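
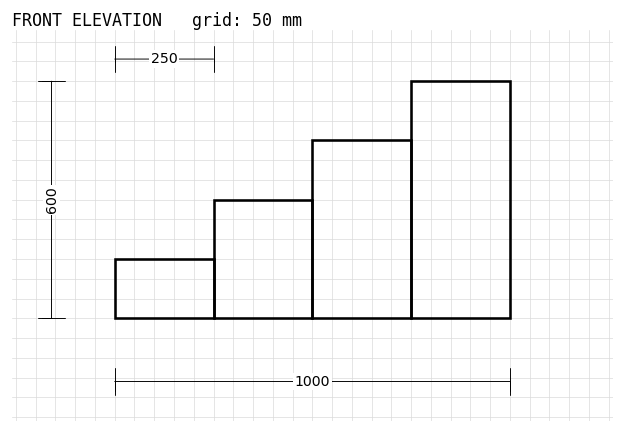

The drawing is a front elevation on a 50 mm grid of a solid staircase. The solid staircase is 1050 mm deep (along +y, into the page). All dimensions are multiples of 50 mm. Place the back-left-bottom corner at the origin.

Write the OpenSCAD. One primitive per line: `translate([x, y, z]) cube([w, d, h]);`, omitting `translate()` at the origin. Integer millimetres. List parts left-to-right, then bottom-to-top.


cube([250, 1050, 150]);
translate([250, 0, 0]) cube([250, 1050, 300]);
translate([500, 0, 0]) cube([250, 1050, 450]);
translate([750, 0, 0]) cube([250, 1050, 600]);


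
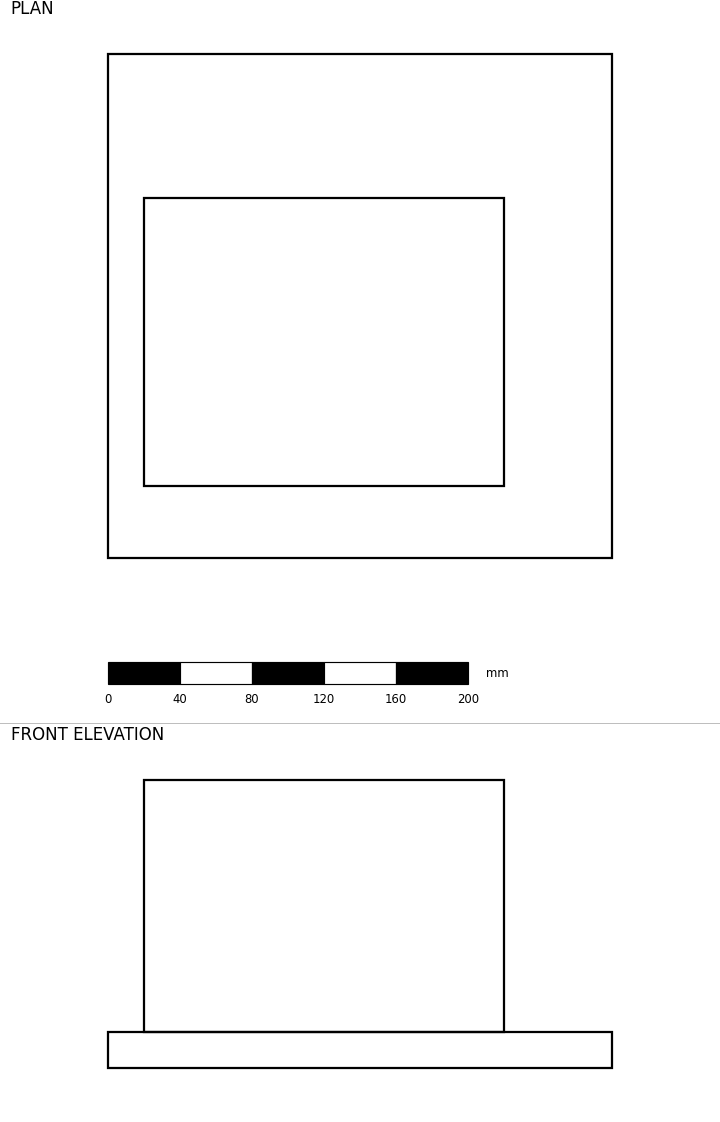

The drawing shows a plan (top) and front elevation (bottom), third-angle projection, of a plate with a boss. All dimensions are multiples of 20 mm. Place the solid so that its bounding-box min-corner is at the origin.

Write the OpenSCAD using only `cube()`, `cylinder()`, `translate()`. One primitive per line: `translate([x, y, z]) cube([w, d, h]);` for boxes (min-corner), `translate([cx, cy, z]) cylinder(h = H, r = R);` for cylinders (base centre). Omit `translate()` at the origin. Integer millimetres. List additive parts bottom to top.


cube([280, 280, 20]);
translate([20, 40, 20]) cube([200, 160, 140]);


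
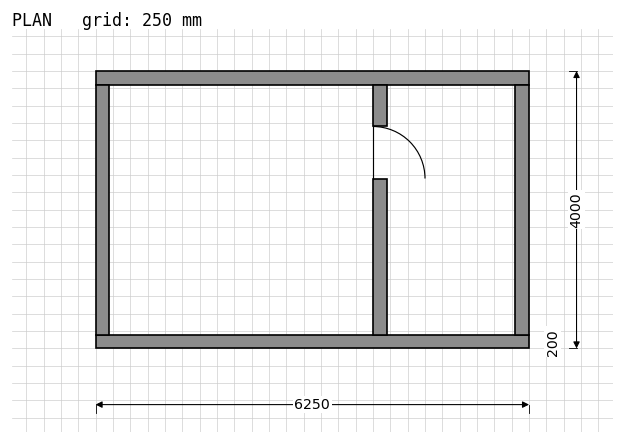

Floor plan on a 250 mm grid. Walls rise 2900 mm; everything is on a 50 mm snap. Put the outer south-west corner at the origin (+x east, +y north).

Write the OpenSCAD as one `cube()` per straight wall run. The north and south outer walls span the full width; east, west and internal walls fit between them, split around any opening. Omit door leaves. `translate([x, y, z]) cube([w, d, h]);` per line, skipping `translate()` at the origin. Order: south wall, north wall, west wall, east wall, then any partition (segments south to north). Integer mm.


cube([6250, 200, 2900]);
translate([0, 3800, 0]) cube([6250, 200, 2900]);
translate([0, 200, 0]) cube([200, 3600, 2900]);
translate([6050, 200, 0]) cube([200, 3600, 2900]);
translate([4000, 200, 0]) cube([200, 2250, 2900]);
translate([4000, 3200, 0]) cube([200, 600, 2900]);


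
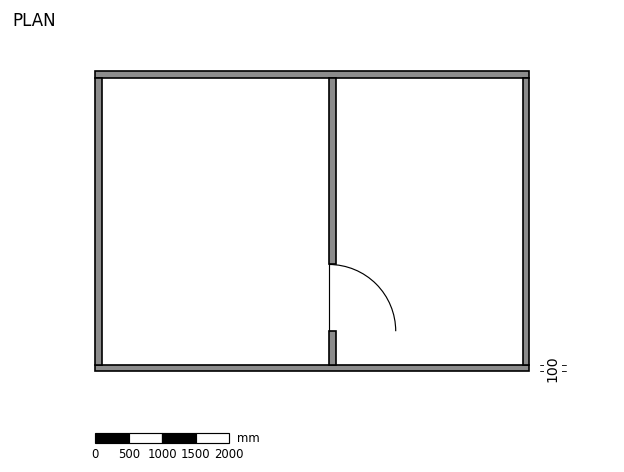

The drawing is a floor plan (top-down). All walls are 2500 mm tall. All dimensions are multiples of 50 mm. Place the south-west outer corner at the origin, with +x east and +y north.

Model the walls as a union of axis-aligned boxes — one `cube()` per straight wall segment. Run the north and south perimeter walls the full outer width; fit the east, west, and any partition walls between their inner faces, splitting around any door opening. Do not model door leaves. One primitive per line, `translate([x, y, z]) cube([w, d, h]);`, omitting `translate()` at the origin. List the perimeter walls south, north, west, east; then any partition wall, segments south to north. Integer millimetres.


cube([6500, 100, 2500]);
translate([0, 4400, 0]) cube([6500, 100, 2500]);
translate([0, 100, 0]) cube([100, 4300, 2500]);
translate([6400, 100, 0]) cube([100, 4300, 2500]);
translate([3500, 100, 0]) cube([100, 500, 2500]);
translate([3500, 1600, 0]) cube([100, 2800, 2500]);


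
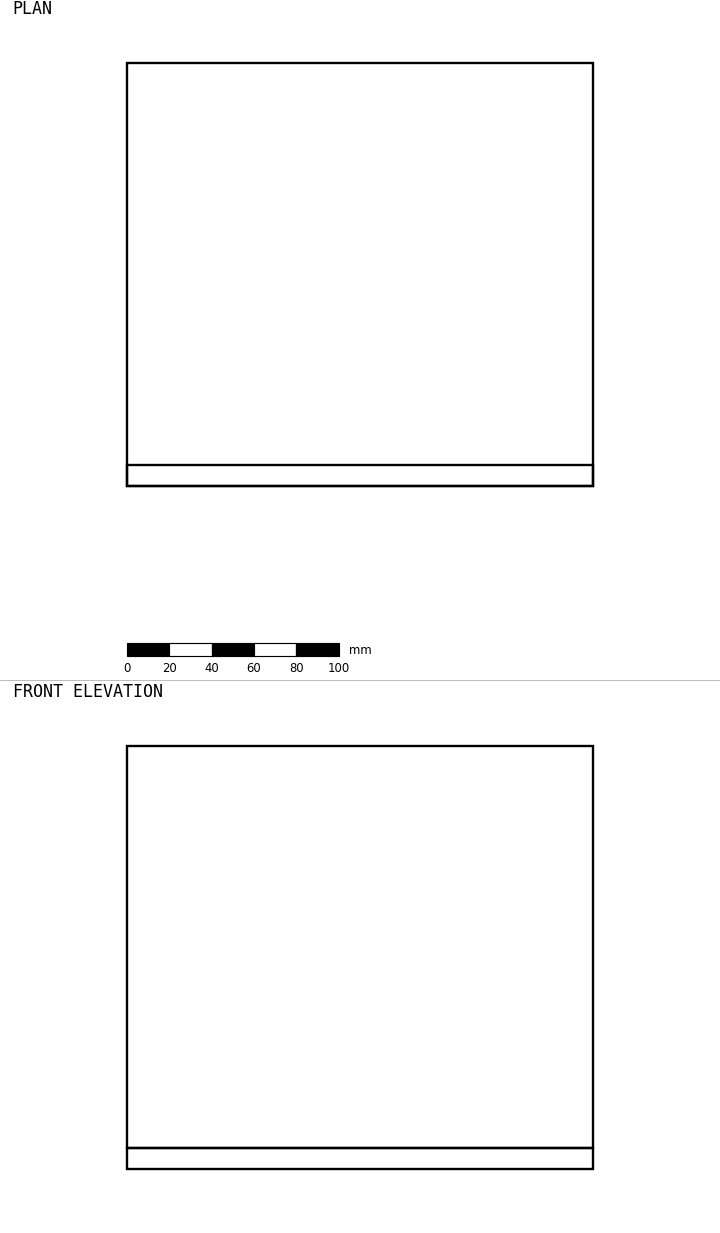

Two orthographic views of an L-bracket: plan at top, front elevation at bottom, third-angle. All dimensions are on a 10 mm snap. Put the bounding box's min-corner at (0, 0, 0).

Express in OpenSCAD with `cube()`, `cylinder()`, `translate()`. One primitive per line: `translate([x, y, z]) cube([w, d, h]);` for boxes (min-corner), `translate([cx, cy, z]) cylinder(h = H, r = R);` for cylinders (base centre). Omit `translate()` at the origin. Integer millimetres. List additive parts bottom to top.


cube([220, 200, 10]);
translate([0, 0, 10]) cube([220, 10, 190]);


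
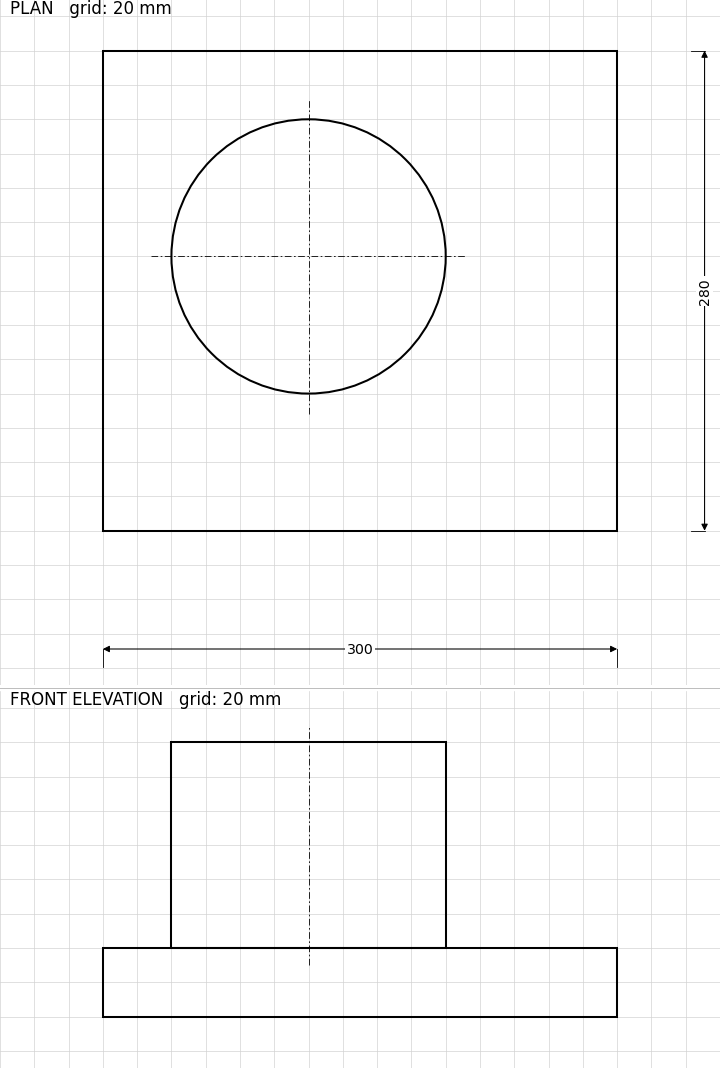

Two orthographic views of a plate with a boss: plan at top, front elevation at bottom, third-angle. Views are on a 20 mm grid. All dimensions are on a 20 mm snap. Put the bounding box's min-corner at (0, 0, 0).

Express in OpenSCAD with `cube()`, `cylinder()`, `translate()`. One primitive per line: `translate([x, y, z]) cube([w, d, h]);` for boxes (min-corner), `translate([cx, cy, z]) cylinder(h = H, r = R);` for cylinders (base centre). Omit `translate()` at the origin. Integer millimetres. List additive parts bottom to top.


cube([300, 280, 40]);
translate([120, 160, 40]) cylinder(h = 120, r = 80);


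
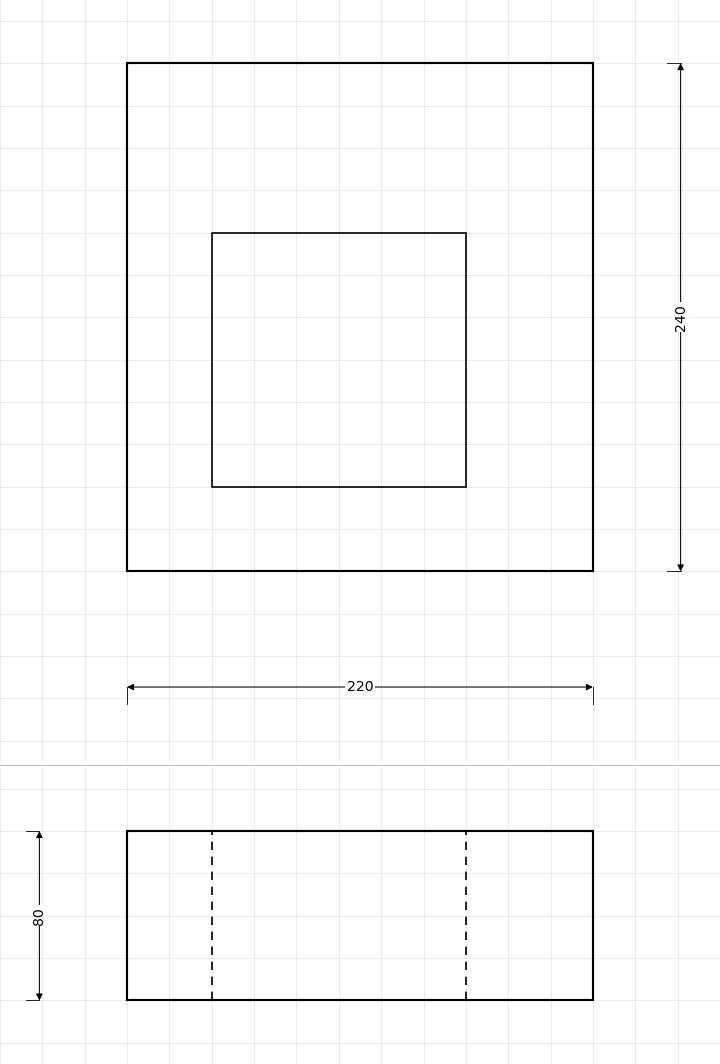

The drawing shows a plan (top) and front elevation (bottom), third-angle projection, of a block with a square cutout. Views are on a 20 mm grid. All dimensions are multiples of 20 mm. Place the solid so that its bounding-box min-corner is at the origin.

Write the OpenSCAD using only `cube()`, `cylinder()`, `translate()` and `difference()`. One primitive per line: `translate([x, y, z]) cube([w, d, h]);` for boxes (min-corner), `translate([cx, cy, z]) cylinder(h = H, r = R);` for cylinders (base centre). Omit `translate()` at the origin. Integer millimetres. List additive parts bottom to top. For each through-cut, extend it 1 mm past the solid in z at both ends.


difference() {
  cube([220, 240, 80]);
  translate([40, 40, -1]) cube([120, 120, 82]);
}


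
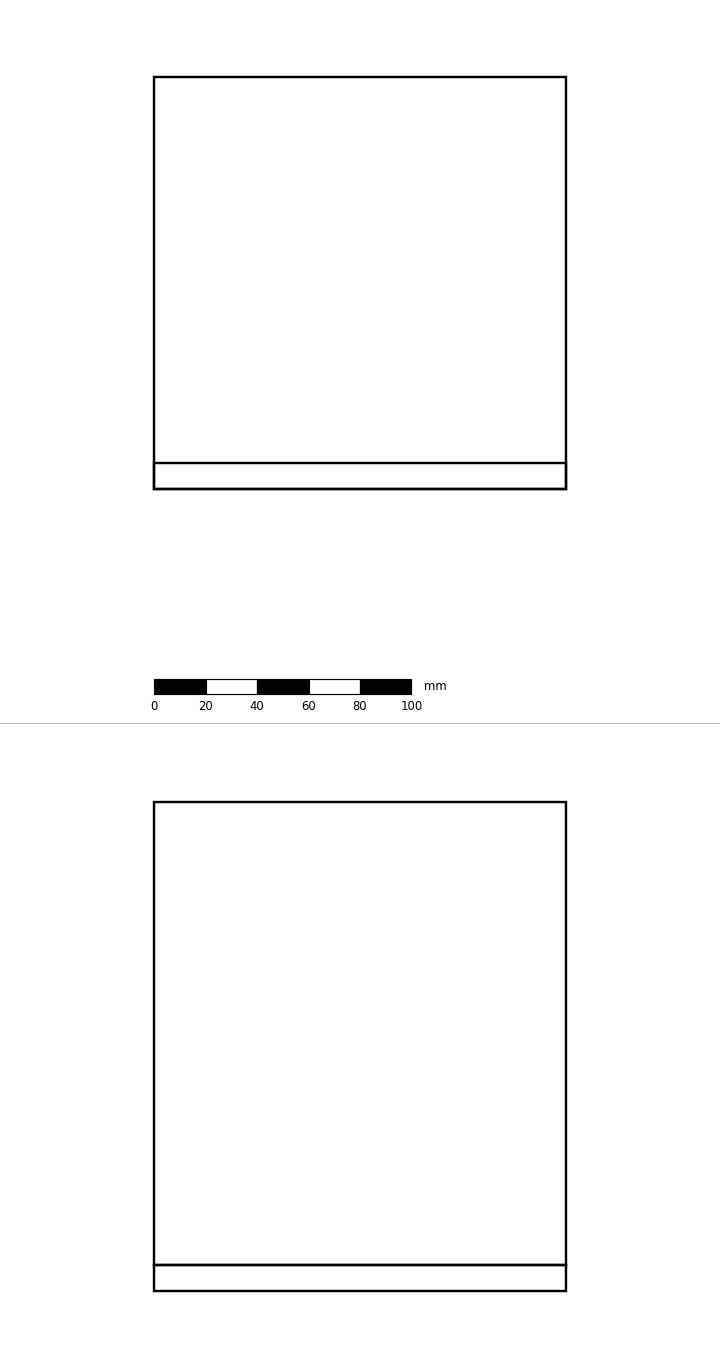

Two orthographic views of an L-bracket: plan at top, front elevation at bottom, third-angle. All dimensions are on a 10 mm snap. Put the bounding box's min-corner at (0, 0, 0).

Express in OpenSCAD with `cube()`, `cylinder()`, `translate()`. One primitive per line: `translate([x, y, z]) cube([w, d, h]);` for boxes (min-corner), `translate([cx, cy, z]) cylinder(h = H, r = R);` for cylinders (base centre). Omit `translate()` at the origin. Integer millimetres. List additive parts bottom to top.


cube([160, 160, 10]);
translate([0, 0, 10]) cube([160, 10, 180]);


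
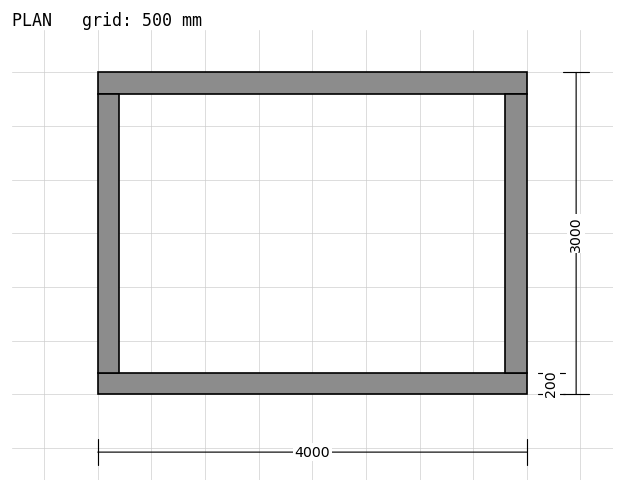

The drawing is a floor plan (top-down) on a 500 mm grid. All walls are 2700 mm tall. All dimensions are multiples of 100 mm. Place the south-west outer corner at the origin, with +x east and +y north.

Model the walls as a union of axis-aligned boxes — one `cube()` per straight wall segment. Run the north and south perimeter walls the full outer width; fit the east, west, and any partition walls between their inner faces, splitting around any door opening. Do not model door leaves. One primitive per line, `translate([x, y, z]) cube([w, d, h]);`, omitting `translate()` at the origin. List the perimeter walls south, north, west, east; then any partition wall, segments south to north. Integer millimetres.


cube([4000, 200, 2700]);
translate([0, 2800, 0]) cube([4000, 200, 2700]);
translate([0, 200, 0]) cube([200, 2600, 2700]);
translate([3800, 200, 0]) cube([200, 2600, 2700]);


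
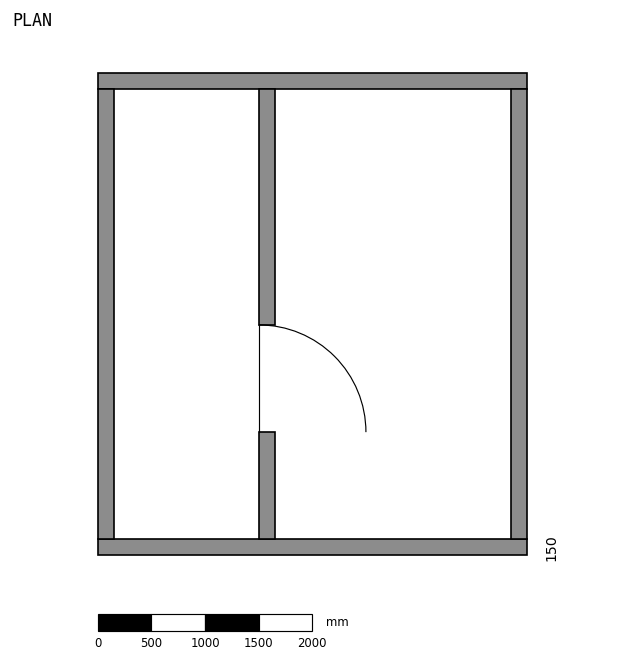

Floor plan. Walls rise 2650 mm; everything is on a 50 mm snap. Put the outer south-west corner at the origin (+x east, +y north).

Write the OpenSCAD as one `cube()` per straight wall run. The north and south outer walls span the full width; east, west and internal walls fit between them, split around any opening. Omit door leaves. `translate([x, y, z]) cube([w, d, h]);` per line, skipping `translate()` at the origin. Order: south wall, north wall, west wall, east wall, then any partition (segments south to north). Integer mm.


cube([4000, 150, 2650]);
translate([0, 4350, 0]) cube([4000, 150, 2650]);
translate([0, 150, 0]) cube([150, 4200, 2650]);
translate([3850, 150, 0]) cube([150, 4200, 2650]);
translate([1500, 150, 0]) cube([150, 1000, 2650]);
translate([1500, 2150, 0]) cube([150, 2200, 2650]);


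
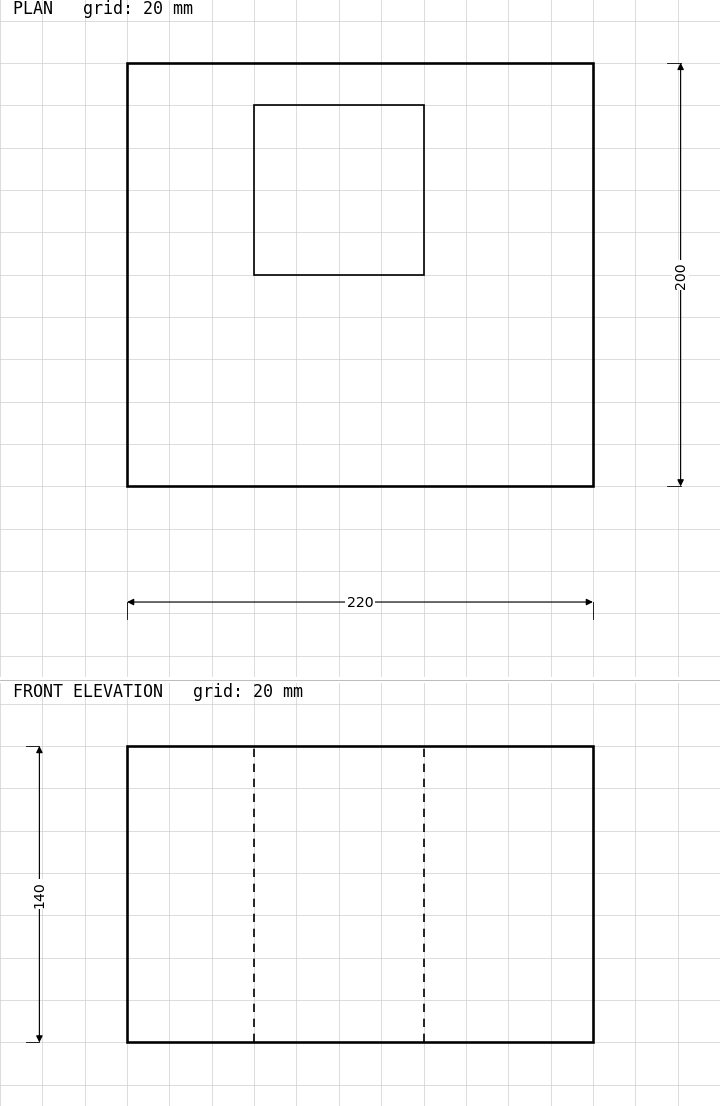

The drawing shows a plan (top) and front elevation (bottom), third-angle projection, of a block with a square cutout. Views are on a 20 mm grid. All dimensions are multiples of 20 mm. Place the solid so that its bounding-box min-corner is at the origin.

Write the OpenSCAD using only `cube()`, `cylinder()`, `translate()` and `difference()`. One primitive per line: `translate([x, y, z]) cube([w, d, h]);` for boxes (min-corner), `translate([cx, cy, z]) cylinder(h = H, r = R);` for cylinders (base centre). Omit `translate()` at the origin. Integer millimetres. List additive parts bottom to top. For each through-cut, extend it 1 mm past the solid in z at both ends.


difference() {
  cube([220, 200, 140]);
  translate([60, 100, -1]) cube([80, 80, 142]);
}


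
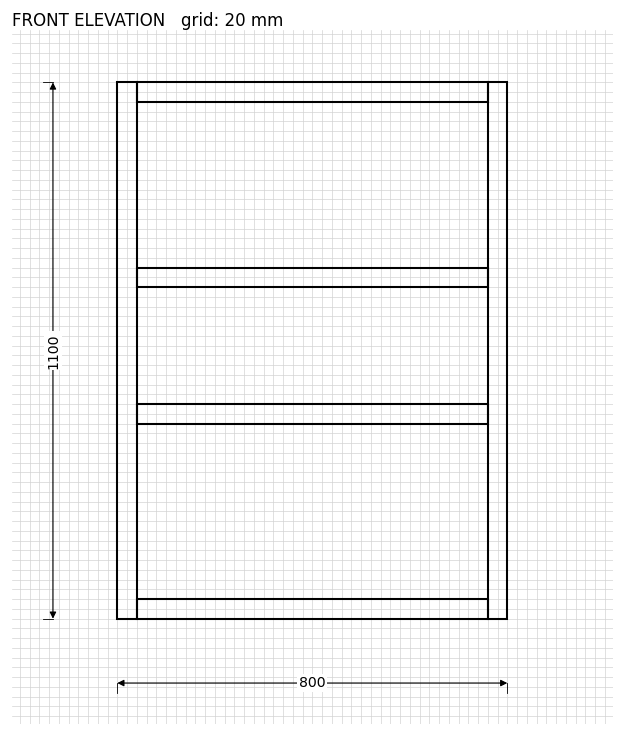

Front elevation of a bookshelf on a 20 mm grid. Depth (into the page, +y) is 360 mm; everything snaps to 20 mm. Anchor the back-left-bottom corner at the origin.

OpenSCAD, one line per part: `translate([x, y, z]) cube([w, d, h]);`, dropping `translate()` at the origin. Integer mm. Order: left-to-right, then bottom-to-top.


cube([40, 360, 1100]);
translate([40, 0, 0]) cube([720, 360, 40]);
translate([40, 0, 400]) cube([720, 360, 40]);
translate([40, 0, 680]) cube([720, 360, 40]);
translate([40, 0, 1060]) cube([720, 360, 40]);
translate([760, 0, 0]) cube([40, 360, 1100]);


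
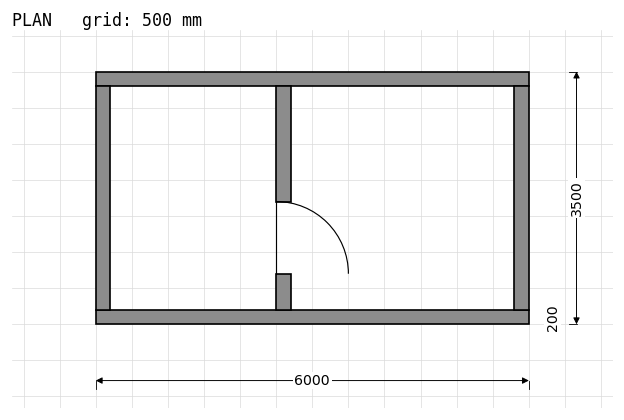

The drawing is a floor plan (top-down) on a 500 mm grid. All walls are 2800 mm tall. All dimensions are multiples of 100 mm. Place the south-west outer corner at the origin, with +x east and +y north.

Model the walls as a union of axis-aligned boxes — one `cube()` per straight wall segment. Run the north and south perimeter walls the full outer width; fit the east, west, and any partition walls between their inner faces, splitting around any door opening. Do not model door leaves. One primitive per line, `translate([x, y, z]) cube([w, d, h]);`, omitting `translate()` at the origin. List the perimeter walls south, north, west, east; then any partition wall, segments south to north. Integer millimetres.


cube([6000, 200, 2800]);
translate([0, 3300, 0]) cube([6000, 200, 2800]);
translate([0, 200, 0]) cube([200, 3100, 2800]);
translate([5800, 200, 0]) cube([200, 3100, 2800]);
translate([2500, 200, 0]) cube([200, 500, 2800]);
translate([2500, 1700, 0]) cube([200, 1600, 2800]);


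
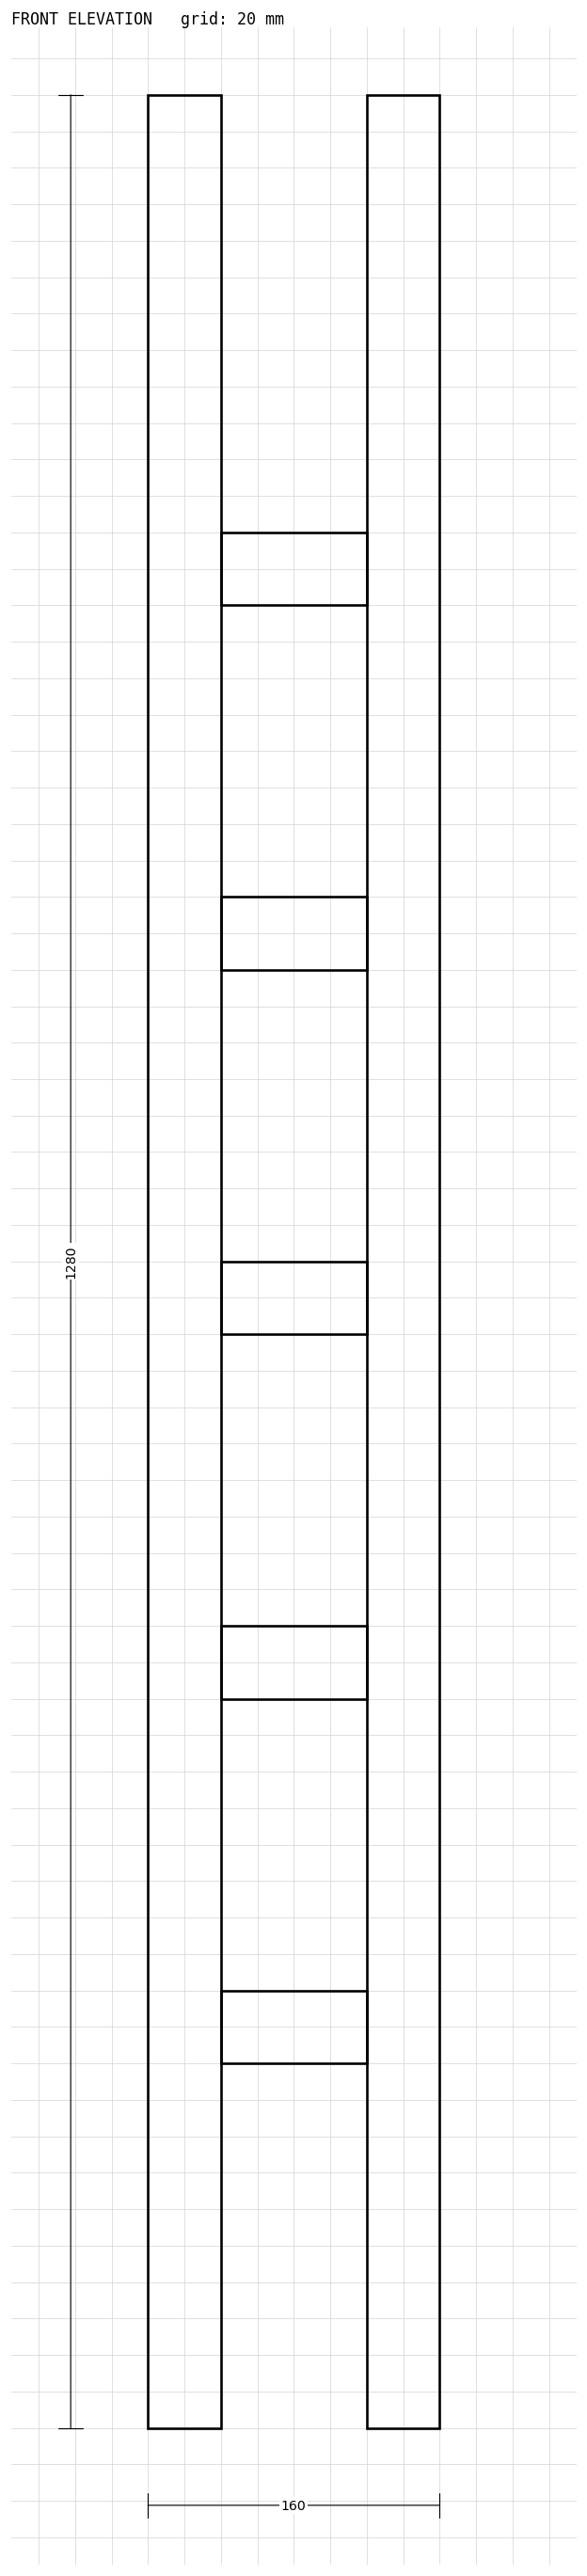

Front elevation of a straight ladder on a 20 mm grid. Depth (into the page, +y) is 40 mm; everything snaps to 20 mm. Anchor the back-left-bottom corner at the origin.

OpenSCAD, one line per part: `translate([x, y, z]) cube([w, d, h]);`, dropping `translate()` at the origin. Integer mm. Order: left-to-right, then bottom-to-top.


cube([40, 40, 1280]);
translate([40, 0, 200]) cube([80, 40, 40]);
translate([40, 0, 400]) cube([80, 40, 40]);
translate([40, 0, 600]) cube([80, 40, 40]);
translate([40, 0, 800]) cube([80, 40, 40]);
translate([40, 0, 1000]) cube([80, 40, 40]);
translate([120, 0, 0]) cube([40, 40, 1280]);


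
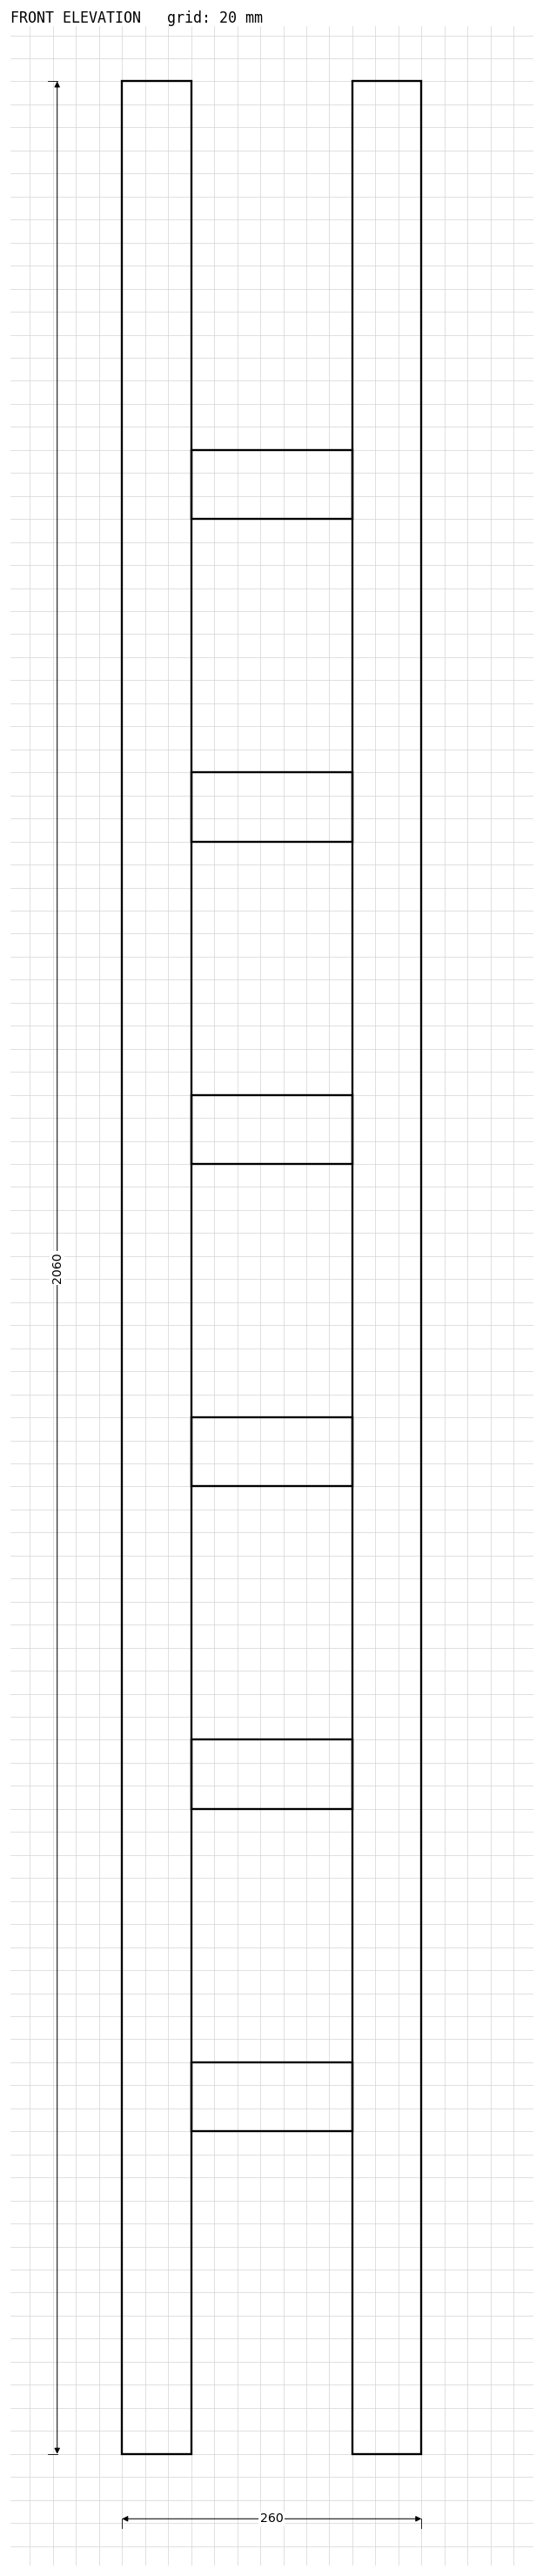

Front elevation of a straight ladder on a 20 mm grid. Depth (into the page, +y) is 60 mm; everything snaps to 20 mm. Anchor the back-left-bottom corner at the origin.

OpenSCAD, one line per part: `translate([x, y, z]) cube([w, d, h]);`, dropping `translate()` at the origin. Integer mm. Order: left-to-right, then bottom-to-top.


cube([60, 60, 2060]);
translate([60, 0, 280]) cube([140, 60, 60]);
translate([60, 0, 560]) cube([140, 60, 60]);
translate([60, 0, 840]) cube([140, 60, 60]);
translate([60, 0, 1120]) cube([140, 60, 60]);
translate([60, 0, 1400]) cube([140, 60, 60]);
translate([60, 0, 1680]) cube([140, 60, 60]);
translate([200, 0, 0]) cube([60, 60, 2060]);


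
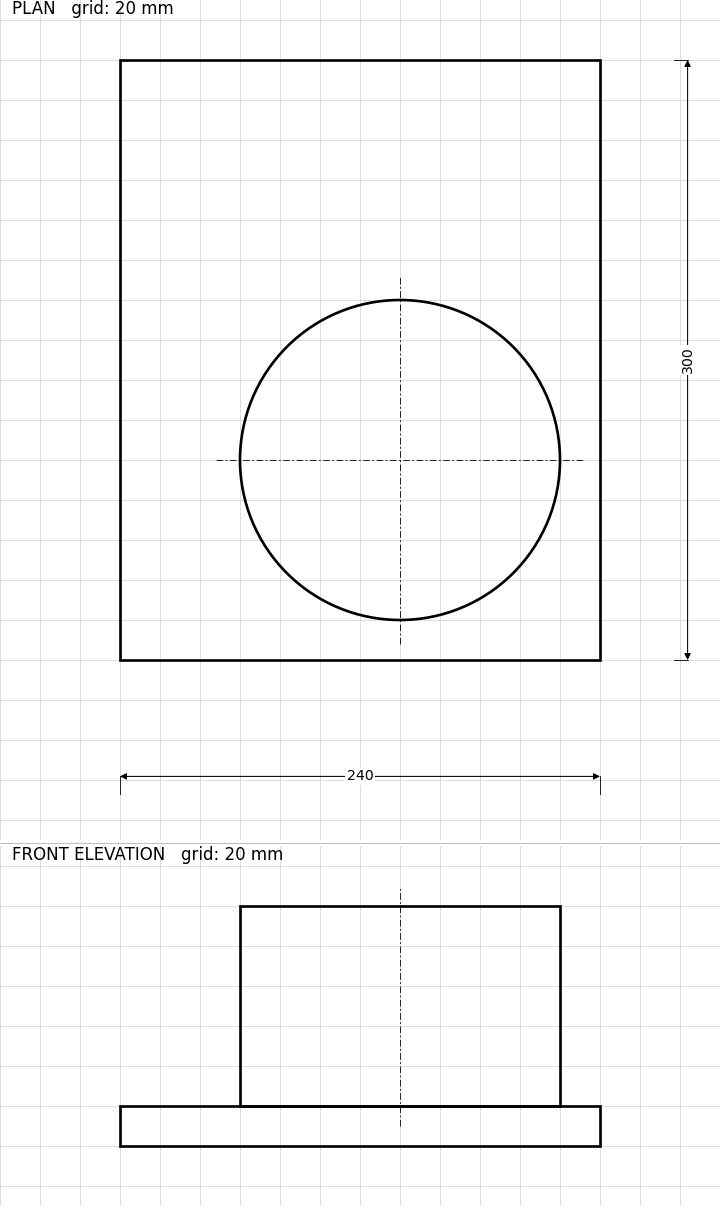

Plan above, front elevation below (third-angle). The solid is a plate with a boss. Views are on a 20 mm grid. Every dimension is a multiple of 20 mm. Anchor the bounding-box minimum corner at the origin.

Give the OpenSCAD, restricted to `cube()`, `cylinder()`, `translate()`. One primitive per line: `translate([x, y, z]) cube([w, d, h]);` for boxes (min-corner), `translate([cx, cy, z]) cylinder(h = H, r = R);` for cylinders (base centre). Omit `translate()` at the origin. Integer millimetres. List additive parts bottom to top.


cube([240, 300, 20]);
translate([140, 100, 20]) cylinder(h = 100, r = 80);


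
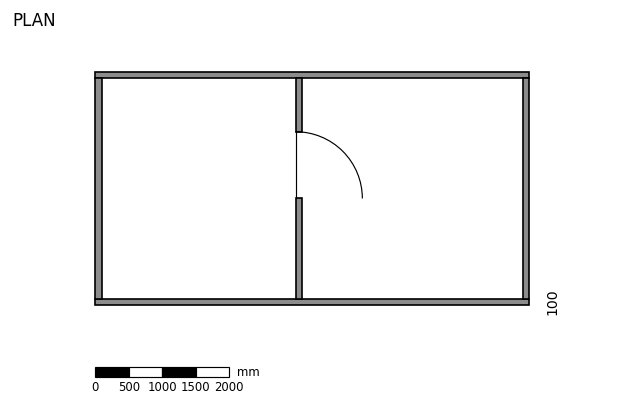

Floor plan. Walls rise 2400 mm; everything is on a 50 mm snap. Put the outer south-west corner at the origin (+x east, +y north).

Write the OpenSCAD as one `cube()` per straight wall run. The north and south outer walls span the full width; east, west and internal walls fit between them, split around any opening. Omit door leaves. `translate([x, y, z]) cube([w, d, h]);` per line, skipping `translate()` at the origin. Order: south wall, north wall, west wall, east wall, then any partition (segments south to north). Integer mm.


cube([6500, 100, 2400]);
translate([0, 3400, 0]) cube([6500, 100, 2400]);
translate([0, 100, 0]) cube([100, 3300, 2400]);
translate([6400, 100, 0]) cube([100, 3300, 2400]);
translate([3000, 100, 0]) cube([100, 1500, 2400]);
translate([3000, 2600, 0]) cube([100, 800, 2400]);


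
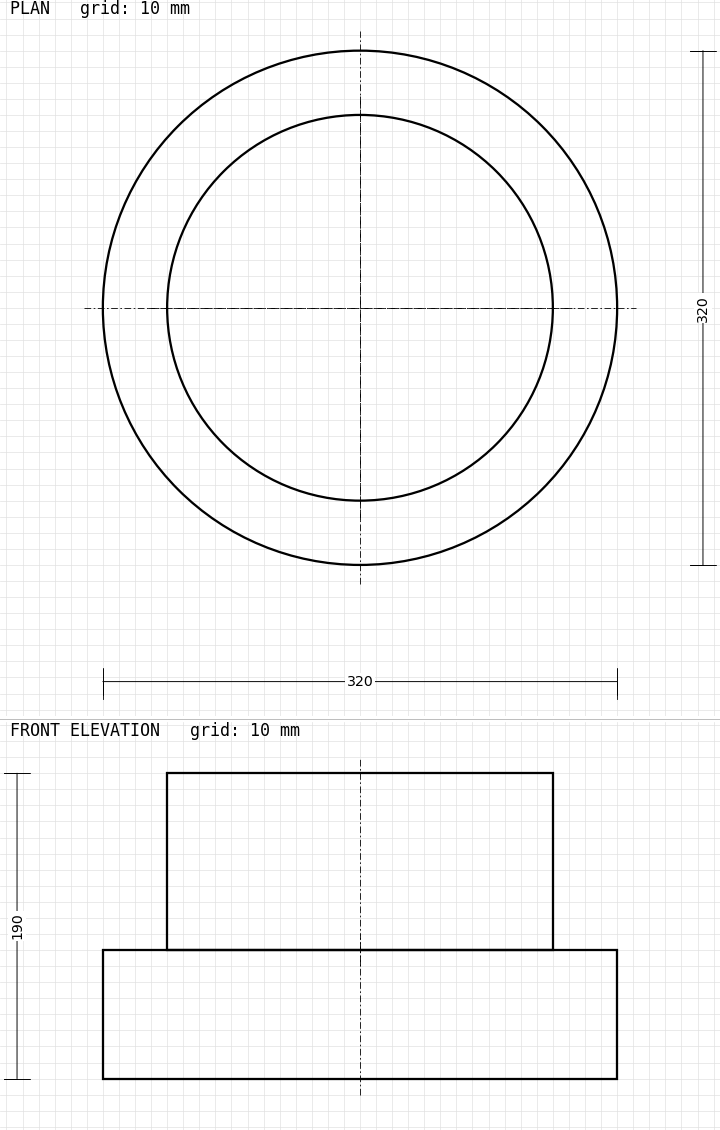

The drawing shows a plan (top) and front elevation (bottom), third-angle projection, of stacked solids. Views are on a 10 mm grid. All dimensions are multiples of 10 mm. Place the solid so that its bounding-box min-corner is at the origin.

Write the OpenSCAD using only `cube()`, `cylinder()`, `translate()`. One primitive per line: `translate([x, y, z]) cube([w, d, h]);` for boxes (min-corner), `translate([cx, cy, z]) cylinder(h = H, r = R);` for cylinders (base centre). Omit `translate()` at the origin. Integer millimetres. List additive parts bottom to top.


translate([160, 160, 0]) cylinder(h = 80, r = 160);
translate([160, 160, 80]) cylinder(h = 110, r = 120);


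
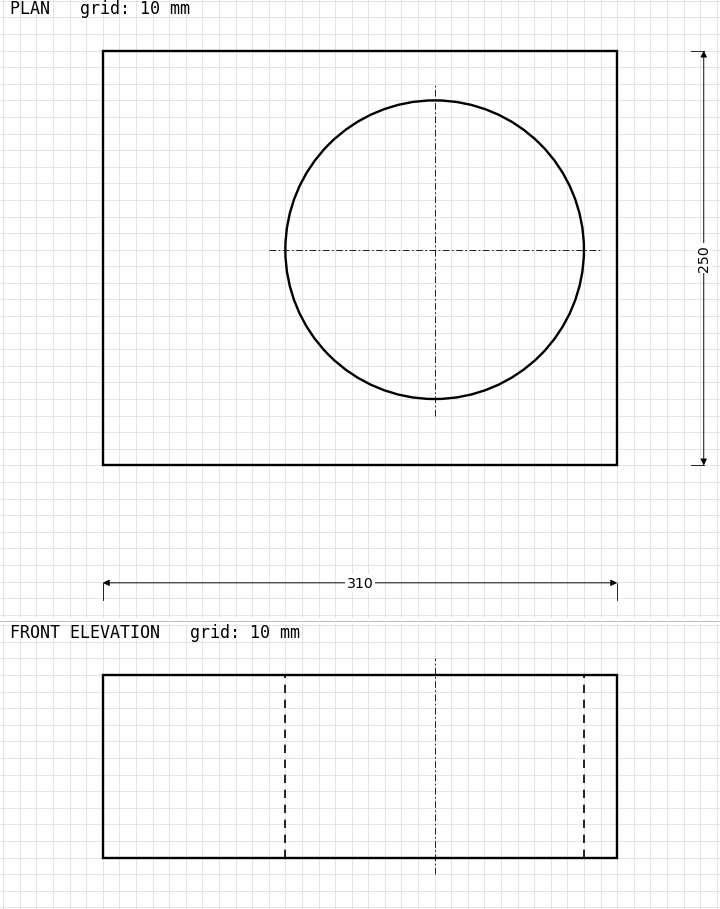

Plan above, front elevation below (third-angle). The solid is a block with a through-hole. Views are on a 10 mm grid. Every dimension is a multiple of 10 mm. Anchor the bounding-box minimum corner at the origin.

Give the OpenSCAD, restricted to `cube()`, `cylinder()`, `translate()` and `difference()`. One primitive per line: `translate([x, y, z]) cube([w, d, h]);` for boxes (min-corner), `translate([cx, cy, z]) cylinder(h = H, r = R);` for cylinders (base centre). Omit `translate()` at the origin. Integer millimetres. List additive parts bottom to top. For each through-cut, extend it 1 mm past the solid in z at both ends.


difference() {
  cube([310, 250, 110]);
  translate([200, 130, -1]) cylinder(h = 112, r = 90);
}


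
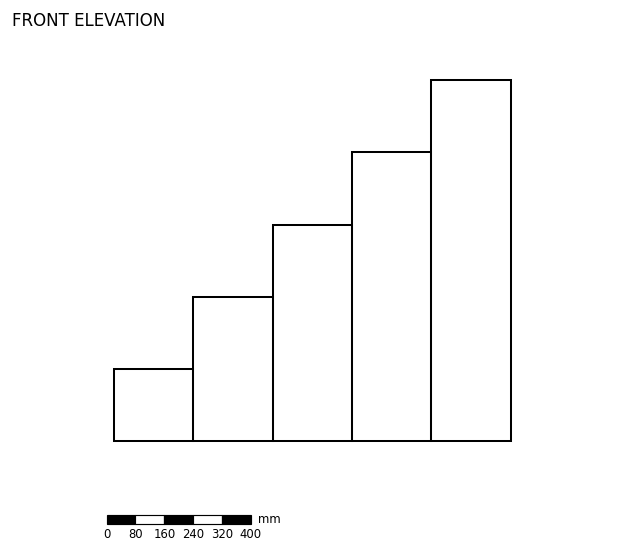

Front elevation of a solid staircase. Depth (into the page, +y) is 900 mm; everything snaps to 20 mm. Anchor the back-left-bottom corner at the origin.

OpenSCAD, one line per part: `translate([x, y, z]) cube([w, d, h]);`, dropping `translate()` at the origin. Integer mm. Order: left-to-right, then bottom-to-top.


cube([220, 900, 200]);
translate([220, 0, 0]) cube([220, 900, 400]);
translate([440, 0, 0]) cube([220, 900, 600]);
translate([660, 0, 0]) cube([220, 900, 800]);
translate([880, 0, 0]) cube([220, 900, 1000]);


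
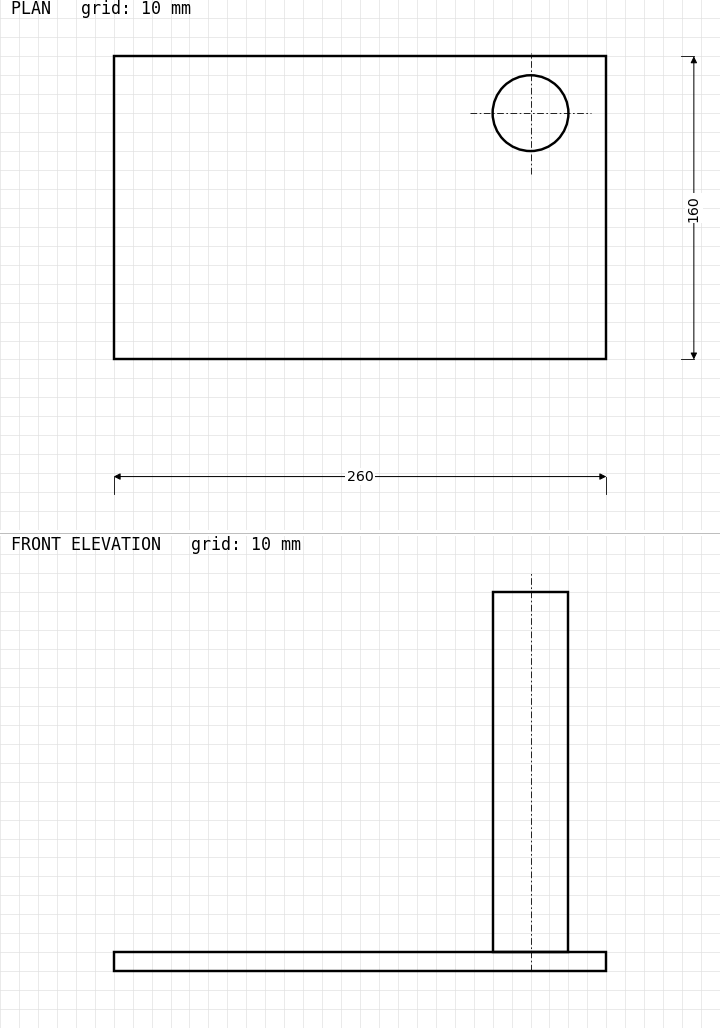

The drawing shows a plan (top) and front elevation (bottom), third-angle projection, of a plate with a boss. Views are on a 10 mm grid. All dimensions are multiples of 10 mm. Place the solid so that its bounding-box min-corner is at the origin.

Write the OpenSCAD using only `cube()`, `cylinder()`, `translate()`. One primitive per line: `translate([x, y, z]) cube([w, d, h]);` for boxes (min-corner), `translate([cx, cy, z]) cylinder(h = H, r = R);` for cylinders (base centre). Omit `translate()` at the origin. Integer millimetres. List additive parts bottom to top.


cube([260, 160, 10]);
translate([220, 130, 10]) cylinder(h = 190, r = 20);


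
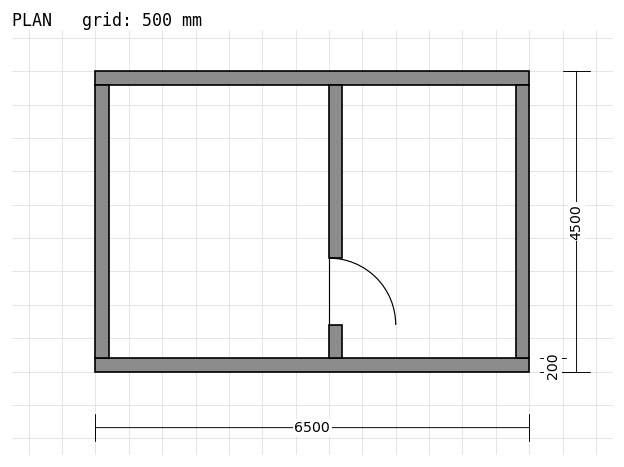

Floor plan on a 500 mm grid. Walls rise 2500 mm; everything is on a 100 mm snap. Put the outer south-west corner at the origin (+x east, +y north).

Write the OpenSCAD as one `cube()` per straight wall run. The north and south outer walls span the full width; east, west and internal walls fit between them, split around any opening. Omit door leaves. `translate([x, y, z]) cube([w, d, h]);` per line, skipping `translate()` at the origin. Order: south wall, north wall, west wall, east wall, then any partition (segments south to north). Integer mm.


cube([6500, 200, 2500]);
translate([0, 4300, 0]) cube([6500, 200, 2500]);
translate([0, 200, 0]) cube([200, 4100, 2500]);
translate([6300, 200, 0]) cube([200, 4100, 2500]);
translate([3500, 200, 0]) cube([200, 500, 2500]);
translate([3500, 1700, 0]) cube([200, 2600, 2500]);


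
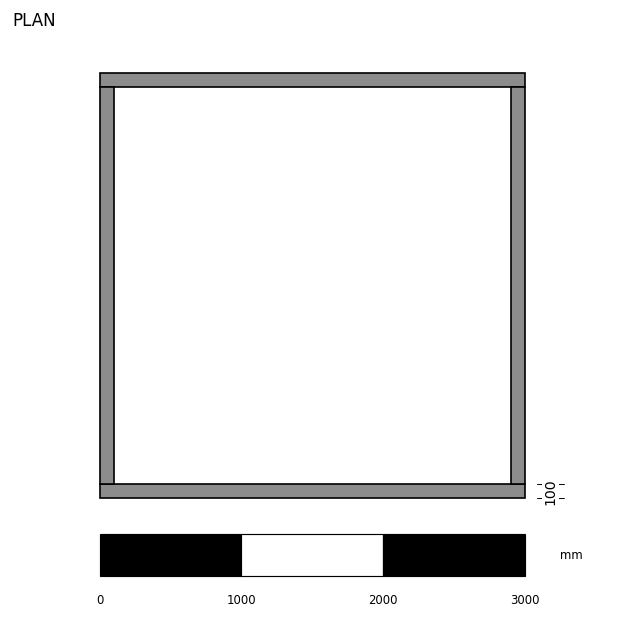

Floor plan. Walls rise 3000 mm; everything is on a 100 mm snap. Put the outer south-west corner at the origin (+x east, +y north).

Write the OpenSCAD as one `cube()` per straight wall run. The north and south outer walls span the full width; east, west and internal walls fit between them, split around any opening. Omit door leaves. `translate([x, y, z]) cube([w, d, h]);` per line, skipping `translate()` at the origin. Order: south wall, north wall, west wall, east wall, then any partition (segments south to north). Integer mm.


cube([3000, 100, 3000]);
translate([0, 2900, 0]) cube([3000, 100, 3000]);
translate([0, 100, 0]) cube([100, 2800, 3000]);
translate([2900, 100, 0]) cube([100, 2800, 3000]);


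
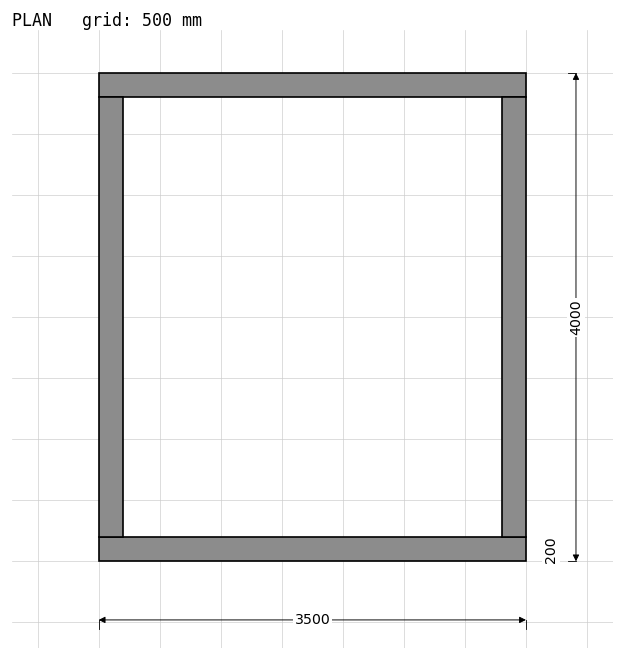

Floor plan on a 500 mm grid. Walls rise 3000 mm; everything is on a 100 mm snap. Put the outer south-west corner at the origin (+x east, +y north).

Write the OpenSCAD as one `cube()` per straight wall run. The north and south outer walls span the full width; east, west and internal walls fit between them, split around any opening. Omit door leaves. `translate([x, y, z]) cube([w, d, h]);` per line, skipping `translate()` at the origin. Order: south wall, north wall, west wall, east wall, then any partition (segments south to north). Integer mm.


cube([3500, 200, 3000]);
translate([0, 3800, 0]) cube([3500, 200, 3000]);
translate([0, 200, 0]) cube([200, 3600, 3000]);
translate([3300, 200, 0]) cube([200, 3600, 3000]);


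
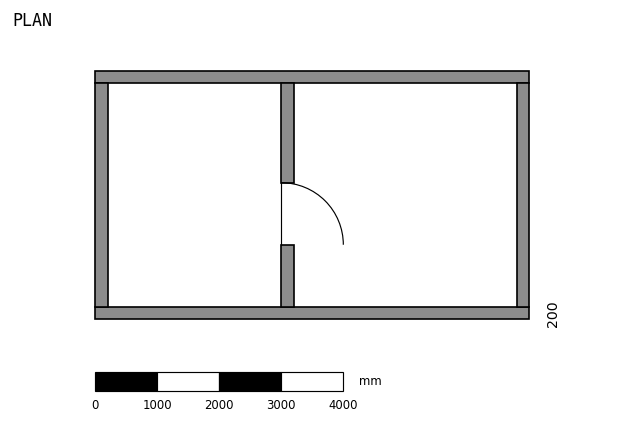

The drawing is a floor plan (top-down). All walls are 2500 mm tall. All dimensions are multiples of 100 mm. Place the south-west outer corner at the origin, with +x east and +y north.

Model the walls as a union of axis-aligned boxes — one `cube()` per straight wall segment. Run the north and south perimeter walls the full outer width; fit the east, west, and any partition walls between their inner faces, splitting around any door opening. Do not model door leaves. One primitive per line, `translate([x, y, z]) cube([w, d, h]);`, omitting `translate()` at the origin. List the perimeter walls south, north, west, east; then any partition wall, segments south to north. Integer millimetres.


cube([7000, 200, 2500]);
translate([0, 3800, 0]) cube([7000, 200, 2500]);
translate([0, 200, 0]) cube([200, 3600, 2500]);
translate([6800, 200, 0]) cube([200, 3600, 2500]);
translate([3000, 200, 0]) cube([200, 1000, 2500]);
translate([3000, 2200, 0]) cube([200, 1600, 2500]);


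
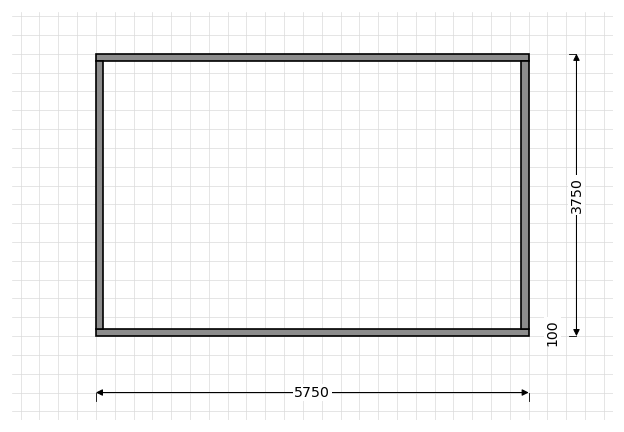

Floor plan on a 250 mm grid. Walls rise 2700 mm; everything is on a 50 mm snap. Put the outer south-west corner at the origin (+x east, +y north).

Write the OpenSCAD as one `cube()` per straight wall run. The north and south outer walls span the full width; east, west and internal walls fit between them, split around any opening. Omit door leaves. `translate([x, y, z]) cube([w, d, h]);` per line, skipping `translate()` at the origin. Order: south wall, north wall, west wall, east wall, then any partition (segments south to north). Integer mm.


cube([5750, 100, 2700]);
translate([0, 3650, 0]) cube([5750, 100, 2700]);
translate([0, 100, 0]) cube([100, 3550, 2700]);
translate([5650, 100, 0]) cube([100, 3550, 2700]);


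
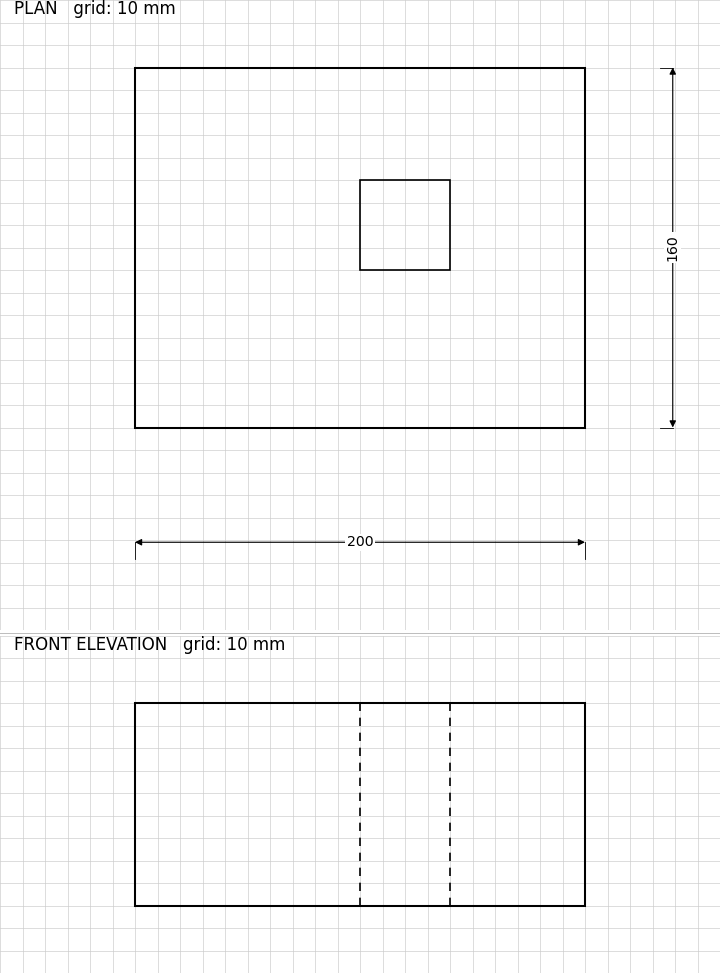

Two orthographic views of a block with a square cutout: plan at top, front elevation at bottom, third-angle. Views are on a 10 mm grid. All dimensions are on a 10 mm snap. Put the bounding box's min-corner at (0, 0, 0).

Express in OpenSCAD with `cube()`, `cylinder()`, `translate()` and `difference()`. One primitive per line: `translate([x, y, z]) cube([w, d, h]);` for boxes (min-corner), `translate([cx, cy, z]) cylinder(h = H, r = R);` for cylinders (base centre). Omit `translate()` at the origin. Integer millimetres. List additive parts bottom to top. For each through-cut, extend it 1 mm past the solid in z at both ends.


difference() {
  cube([200, 160, 90]);
  translate([100, 70, -1]) cube([40, 40, 92]);
}


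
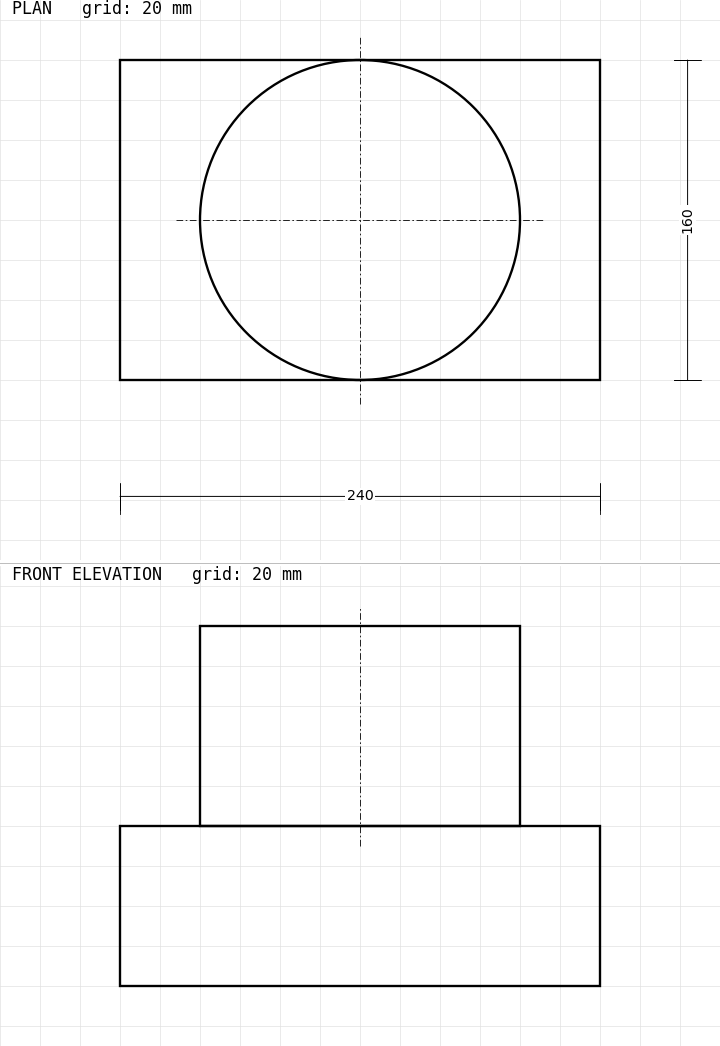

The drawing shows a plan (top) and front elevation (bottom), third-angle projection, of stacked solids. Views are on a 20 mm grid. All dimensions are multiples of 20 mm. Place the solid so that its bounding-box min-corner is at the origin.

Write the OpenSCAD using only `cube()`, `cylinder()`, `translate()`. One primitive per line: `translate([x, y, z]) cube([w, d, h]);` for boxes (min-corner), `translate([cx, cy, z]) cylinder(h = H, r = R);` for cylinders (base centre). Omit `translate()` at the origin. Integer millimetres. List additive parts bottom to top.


cube([240, 160, 80]);
translate([120, 80, 80]) cylinder(h = 100, r = 80);


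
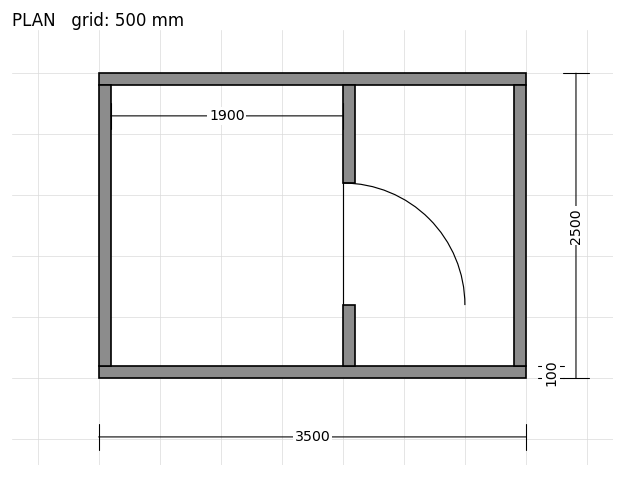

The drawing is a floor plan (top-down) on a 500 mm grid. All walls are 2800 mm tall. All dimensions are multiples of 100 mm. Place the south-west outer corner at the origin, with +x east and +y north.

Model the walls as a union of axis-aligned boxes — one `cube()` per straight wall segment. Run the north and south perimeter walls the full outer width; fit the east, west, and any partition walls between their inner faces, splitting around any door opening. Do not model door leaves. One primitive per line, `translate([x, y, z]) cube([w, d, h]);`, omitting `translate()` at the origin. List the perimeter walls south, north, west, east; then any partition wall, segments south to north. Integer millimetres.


cube([3500, 100, 2800]);
translate([0, 2400, 0]) cube([3500, 100, 2800]);
translate([0, 100, 0]) cube([100, 2300, 2800]);
translate([3400, 100, 0]) cube([100, 2300, 2800]);
translate([2000, 100, 0]) cube([100, 500, 2800]);
translate([2000, 1600, 0]) cube([100, 800, 2800]);


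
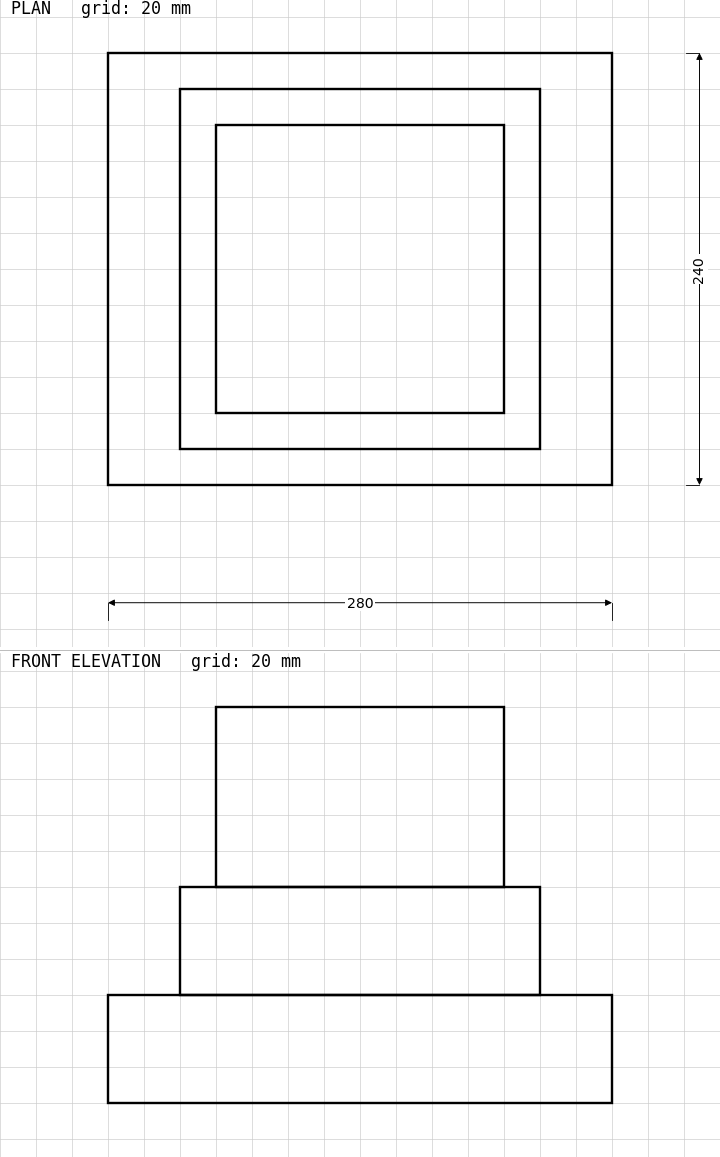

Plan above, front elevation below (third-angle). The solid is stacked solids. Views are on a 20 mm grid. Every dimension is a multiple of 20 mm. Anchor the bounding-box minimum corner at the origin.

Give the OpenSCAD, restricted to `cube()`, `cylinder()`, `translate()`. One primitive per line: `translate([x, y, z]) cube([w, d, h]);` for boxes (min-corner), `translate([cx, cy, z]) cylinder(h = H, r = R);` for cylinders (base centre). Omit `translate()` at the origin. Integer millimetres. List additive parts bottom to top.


cube([280, 240, 60]);
translate([40, 20, 60]) cube([200, 200, 60]);
translate([60, 40, 120]) cube([160, 160, 100]);


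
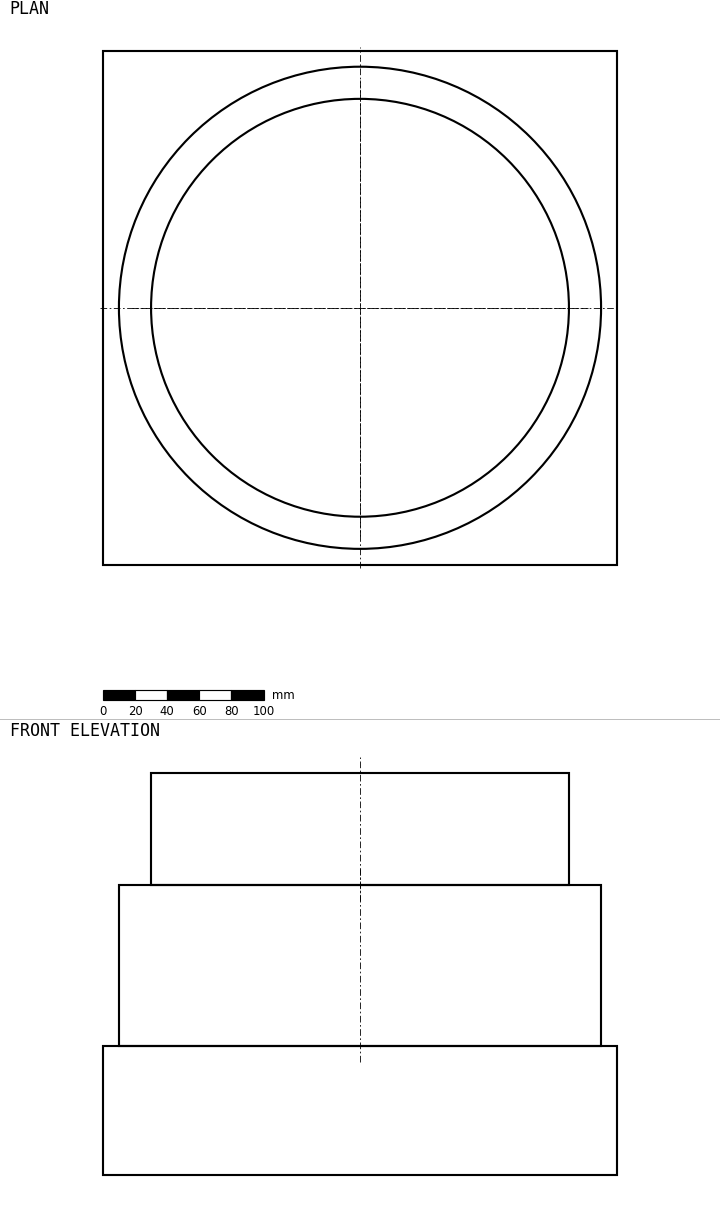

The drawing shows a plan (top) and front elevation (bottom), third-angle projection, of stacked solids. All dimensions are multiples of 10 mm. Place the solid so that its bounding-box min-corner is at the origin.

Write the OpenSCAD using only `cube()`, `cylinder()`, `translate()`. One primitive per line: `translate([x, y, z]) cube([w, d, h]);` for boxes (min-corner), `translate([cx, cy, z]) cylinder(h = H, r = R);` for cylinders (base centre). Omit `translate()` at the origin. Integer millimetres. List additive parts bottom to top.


cube([320, 320, 80]);
translate([160, 160, 80]) cylinder(h = 100, r = 150);
translate([160, 160, 180]) cylinder(h = 70, r = 130);


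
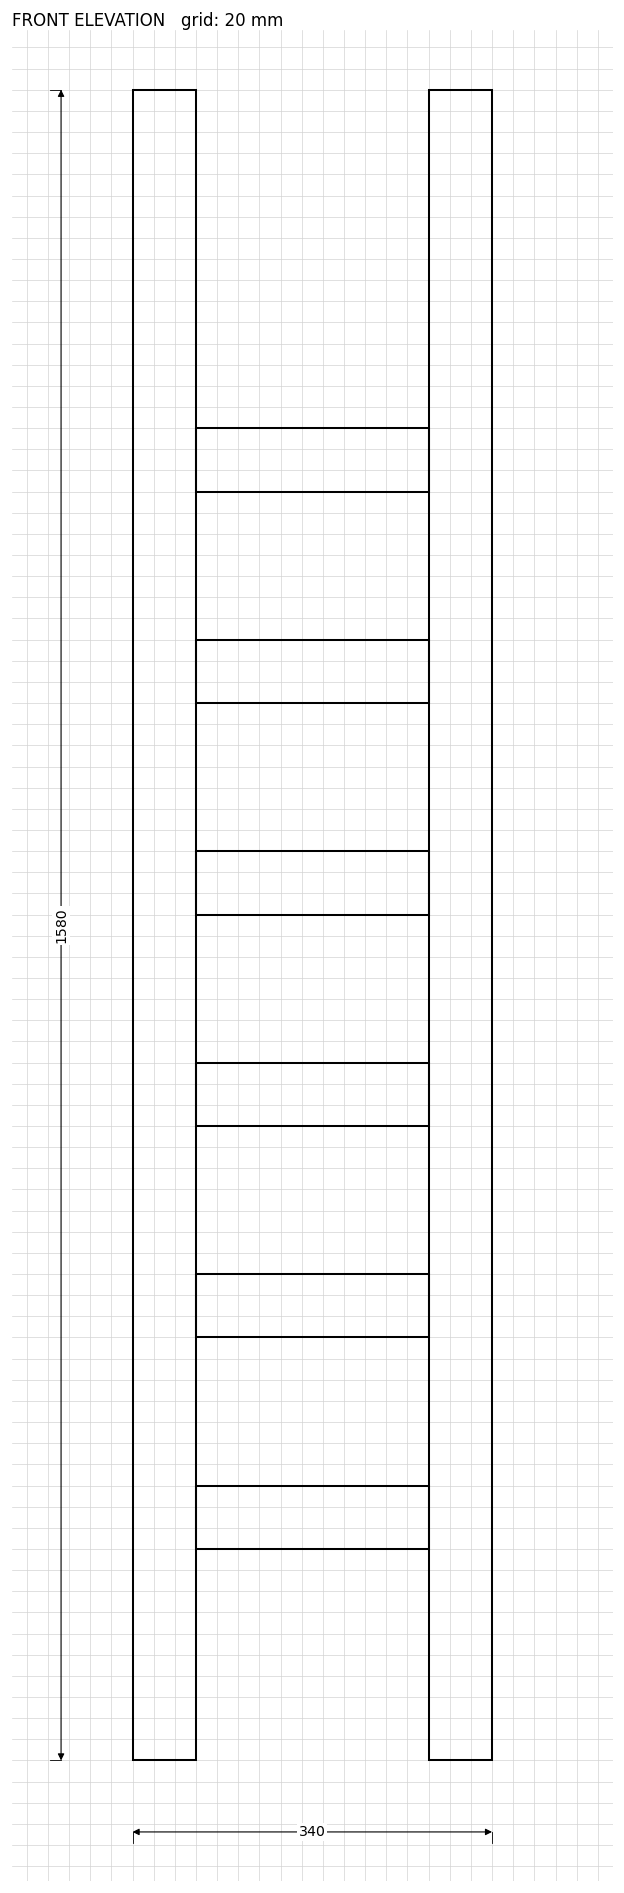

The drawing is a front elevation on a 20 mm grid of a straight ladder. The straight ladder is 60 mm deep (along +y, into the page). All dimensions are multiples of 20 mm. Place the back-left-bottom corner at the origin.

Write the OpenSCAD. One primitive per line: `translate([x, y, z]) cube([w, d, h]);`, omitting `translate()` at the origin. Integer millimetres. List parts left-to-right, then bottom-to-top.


cube([60, 60, 1580]);
translate([60, 0, 200]) cube([220, 60, 60]);
translate([60, 0, 400]) cube([220, 60, 60]);
translate([60, 0, 600]) cube([220, 60, 60]);
translate([60, 0, 800]) cube([220, 60, 60]);
translate([60, 0, 1000]) cube([220, 60, 60]);
translate([60, 0, 1200]) cube([220, 60, 60]);
translate([280, 0, 0]) cube([60, 60, 1580]);


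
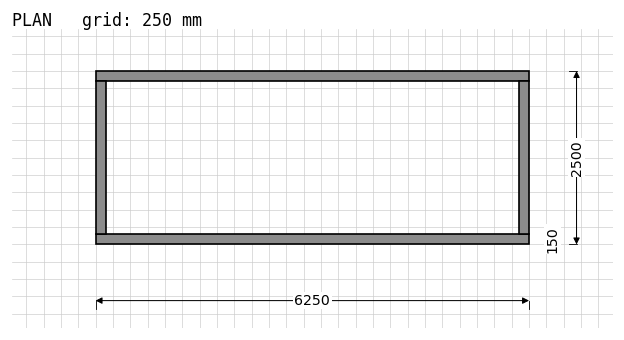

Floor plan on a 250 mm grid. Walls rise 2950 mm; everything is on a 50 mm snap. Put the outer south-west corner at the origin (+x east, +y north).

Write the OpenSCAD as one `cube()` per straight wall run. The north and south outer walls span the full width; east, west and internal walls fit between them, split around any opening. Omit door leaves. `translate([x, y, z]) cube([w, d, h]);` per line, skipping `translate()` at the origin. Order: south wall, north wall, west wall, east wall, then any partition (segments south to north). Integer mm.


cube([6250, 150, 2950]);
translate([0, 2350, 0]) cube([6250, 150, 2950]);
translate([0, 150, 0]) cube([150, 2200, 2950]);
translate([6100, 150, 0]) cube([150, 2200, 2950]);


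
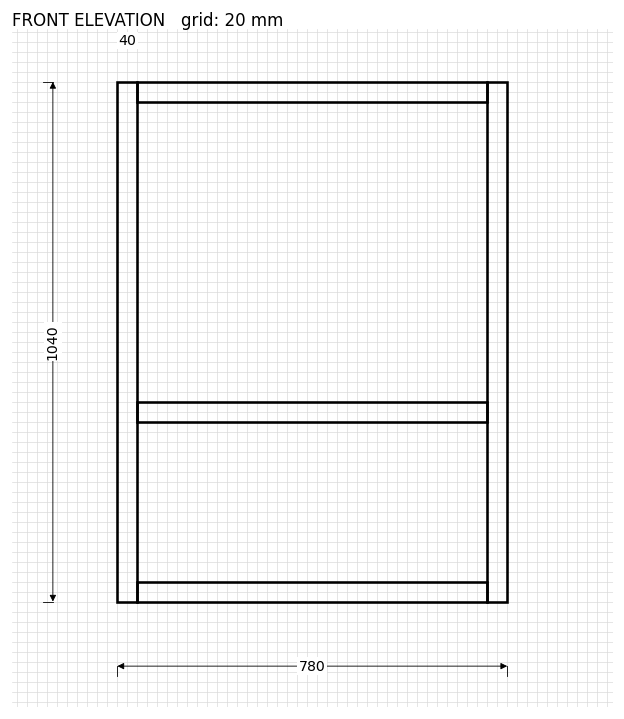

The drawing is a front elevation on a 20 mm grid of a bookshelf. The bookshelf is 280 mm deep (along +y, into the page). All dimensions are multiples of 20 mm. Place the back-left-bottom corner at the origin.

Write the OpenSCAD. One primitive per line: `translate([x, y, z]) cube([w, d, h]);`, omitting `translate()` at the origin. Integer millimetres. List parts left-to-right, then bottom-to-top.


cube([40, 280, 1040]);
translate([40, 0, 0]) cube([700, 280, 40]);
translate([40, 0, 360]) cube([700, 280, 40]);
translate([40, 0, 1000]) cube([700, 280, 40]);
translate([740, 0, 0]) cube([40, 280, 1040]);


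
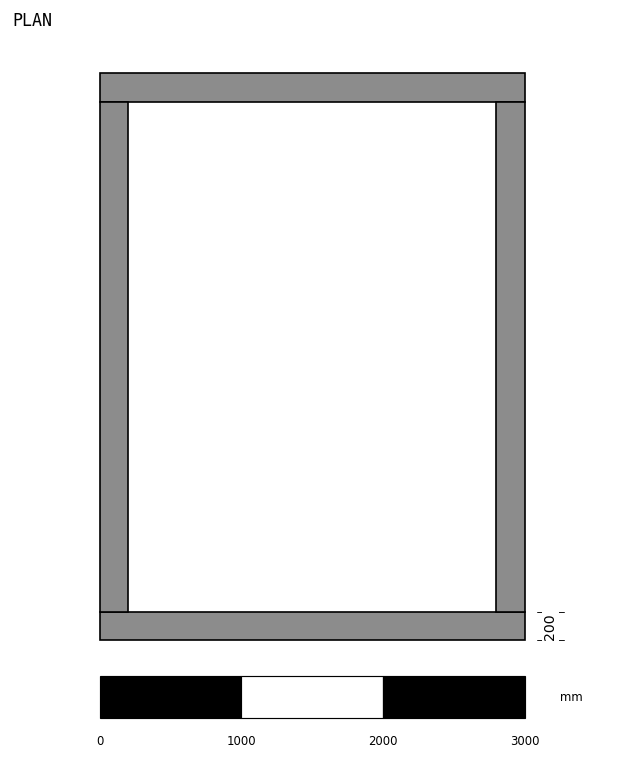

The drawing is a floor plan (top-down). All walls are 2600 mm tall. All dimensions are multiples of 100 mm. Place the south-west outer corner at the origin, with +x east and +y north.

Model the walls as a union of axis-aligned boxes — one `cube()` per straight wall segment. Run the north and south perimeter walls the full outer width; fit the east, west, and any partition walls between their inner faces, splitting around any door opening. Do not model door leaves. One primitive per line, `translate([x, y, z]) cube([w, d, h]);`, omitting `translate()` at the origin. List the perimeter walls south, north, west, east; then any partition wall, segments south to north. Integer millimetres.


cube([3000, 200, 2600]);
translate([0, 3800, 0]) cube([3000, 200, 2600]);
translate([0, 200, 0]) cube([200, 3600, 2600]);
translate([2800, 200, 0]) cube([200, 3600, 2600]);


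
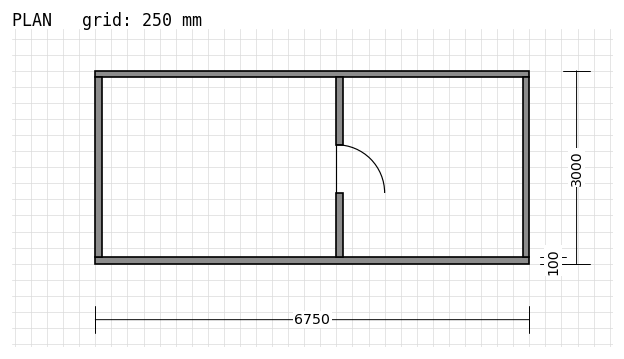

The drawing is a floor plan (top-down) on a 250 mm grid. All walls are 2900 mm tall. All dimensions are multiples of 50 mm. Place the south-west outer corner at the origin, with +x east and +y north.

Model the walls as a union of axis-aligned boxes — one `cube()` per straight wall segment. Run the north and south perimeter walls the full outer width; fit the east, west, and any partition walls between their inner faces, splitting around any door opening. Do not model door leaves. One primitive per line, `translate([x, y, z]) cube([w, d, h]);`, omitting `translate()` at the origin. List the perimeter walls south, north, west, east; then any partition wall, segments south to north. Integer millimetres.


cube([6750, 100, 2900]);
translate([0, 2900, 0]) cube([6750, 100, 2900]);
translate([0, 100, 0]) cube([100, 2800, 2900]);
translate([6650, 100, 0]) cube([100, 2800, 2900]);
translate([3750, 100, 0]) cube([100, 1000, 2900]);
translate([3750, 1850, 0]) cube([100, 1050, 2900]);
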